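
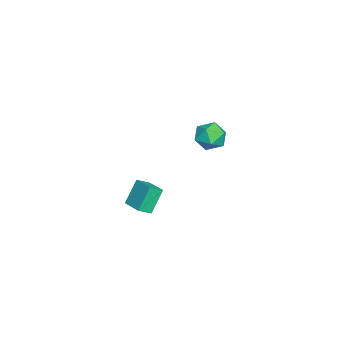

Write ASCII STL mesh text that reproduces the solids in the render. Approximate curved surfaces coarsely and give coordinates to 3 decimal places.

solid 
facet normal -0.748 -0.641 -0.171
outer loop
vertex 3.167 -4.615 1.385
vertex 2.463 -4.143 2.695
vertex 2.763 -4.03 0.957
endloop
endfacet
facet normal 0.452 -0.302 -0.839
outer loop
vertex 3.757 -3.177 1.185
vertex 3.167 -4.615 1.385
vertex 2.763 -4.03 0.957
endloop
endfacet
facet normal -0.748 -0.641 -0.171
outer loop
vertex 2.763 -4.03 0.957
vertex 2.463 -4.143 2.695
vertex 2.059 -3.558 2.267
endloop
endfacet
facet normal -0.487 0.705 -0.516
outer loop
vertex 2.059 -3.558 2.267
vertex 3.757 -3.177 1.185
vertex 2.763 -4.03 0.957
endloop
endfacet
facet normal 0.487 -0.705 0.516
outer loop
vertex 3.167 -4.615 1.385
vertex 3.457 -3.29 2.923
vertex 2.463 -4.143 2.695
endloop
endfacet
facet normal 0.452 -0.302 -0.839
outer loop
vertex 4.161 -3.762 1.613
vertex 3.167 -4.615 1.385
vertex 3.757 -3.177 1.185
endloop
endfacet
facet normal 0.487 -0.705 0.516
outer loop
vertex 4.161 -3.762 1.613
vertex 3.457 -3.29 2.923
vertex 3.167 -4.615 1.385
endloop
endfacet
facet normal -0.452 0.302 0.839
outer loop
vertex 2.463 -4.143 2.695
vertex 3.457 -3.29 2.923
vertex 2.059 -3.558 2.267
endloop
endfacet
facet normal -0.487 0.705 -0.516
outer loop
vertex 3.053 -2.705 2.495
vertex 3.757 -3.177 1.185
vertex 2.059 -3.558 2.267
endloop
endfacet
facet normal -0.452 0.302 0.839
outer loop
vertex 2.059 -3.558 2.267
vertex 3.457 -3.29 2.923
vertex 3.053 -2.705 2.495
endloop
endfacet
facet normal 0.748 0.641 0.171
outer loop
vertex 3.053 -2.705 2.495
vertex 4.161 -3.762 1.613
vertex 3.757 -3.177 1.185
endloop
endfacet
facet normal 0.748 0.641 0.171
outer loop
vertex 3.457 -3.29 2.923
vertex 4.161 -3.762 1.613
vertex 3.053 -2.705 2.495
endloop
endfacet
facet normal -0.869 0.329 0.370
outer loop
vertex -4.482 -1.436 2.407
vertex -4.004 -1.07 3.205
vertex -4.133 -0.5 2.395
endloop
endfacet
facet normal -0.881 0.324 -0.344
outer loop
vertex -4.482 -1.436 2.407
vertex -4.133 -0.5 2.395
vertex -4.032 -1.081 1.589
endloop
endfacet
facet normal -0.752 -0.343 -0.563
outer loop
vertex -4.482 -1.436 2.407
vertex -4.032 -1.081 1.589
vertex -3.841 -2.01 1.9
endloop
endfacet
facet normal -0.660 -0.751 0.016
outer loop
vertex -4.482 -1.436 2.407
vertex -3.841 -2.01 1.9
vertex -3.824 -2.004 2.899
endloop
endfacet
facet normal -0.732 -0.335 0.593
outer loop
vertex -4.482 -1.436 2.407
vertex -3.824 -2.004 2.899
vertex -4.004 -1.07 3.205
endloop
endfacet
facet normal -0.349 0.739 -0.576
outer loop
vertex -4.032 -1.081 1.589
vertex -4.133 -0.5 2.395
vertex -3.276 -0.496 1.881
endloop
endfacet
facet normal -0.329 0.747 0.578
outer loop
vertex -4.133 -0.5 2.395
vertex -4.004 -1.07 3.205
vertex -3.259 -0.49 2.88
endloop
endfacet
facet normal -0.108 -0.328 0.938
outer loop
vertex -4.004 -1.07 3.205
vertex -3.824 -2.004 2.899
vertex -3.068 -1.419 3.191
endloop
endfacet
facet normal 0.008 -1.000 0.006
outer loop
vertex -3.824 -2.004 2.899
vertex -3.841 -2.01 1.9
vertex -2.967 -2.0 2.385
endloop
endfacet
facet normal -0.141 -0.340 -0.930
outer loop
vertex -3.841 -2.01 1.9
vertex -4.032 -1.081 1.589
vertex -3.096 -1.43 1.575
endloop
endfacet
facet normal 0.660 0.751 -0.016
outer loop
vertex -2.618 -1.064 2.373
vertex -3.276 -0.496 1.881
vertex -3.259 -0.49 2.88
endloop
endfacet
facet normal 0.752 0.343 0.563
outer loop
vertex -2.618 -1.064 2.373
vertex -3.259 -0.49 2.88
vertex -3.068 -1.419 3.191
endloop
endfacet
facet normal 0.881 -0.324 0.344
outer loop
vertex -2.618 -1.064 2.373
vertex -3.068 -1.419 3.191
vertex -2.967 -2.0 2.385
endloop
endfacet
facet normal 0.869 -0.329 -0.370
outer loop
vertex -2.618 -1.064 2.373
vertex -2.967 -2.0 2.385
vertex -3.096 -1.43 1.575
endloop
endfacet
facet normal 0.732 0.335 -0.593
outer loop
vertex -2.618 -1.064 2.373
vertex -3.096 -1.43 1.575
vertex -3.276 -0.496 1.881
endloop
endfacet
facet normal -0.008 1.000 -0.006
outer loop
vertex -3.259 -0.49 2.88
vertex -3.276 -0.496 1.881
vertex -4.133 -0.5 2.395
endloop
endfacet
facet normal 0.141 0.340 0.930
outer loop
vertex -3.068 -1.419 3.191
vertex -3.259 -0.49 2.88
vertex -4.004 -1.07 3.205
endloop
endfacet
facet normal 0.349 -0.739 0.576
outer loop
vertex -2.967 -2.0 2.385
vertex -3.068 -1.419 3.191
vertex -3.824 -2.004 2.899
endloop
endfacet
facet normal 0.329 -0.747 -0.578
outer loop
vertex -3.096 -1.43 1.575
vertex -2.967 -2.0 2.385
vertex -3.841 -2.01 1.9
endloop
endfacet
facet normal 0.108 0.328 -0.938
outer loop
vertex -3.276 -0.496 1.881
vertex -3.096 -1.43 1.575
vertex -4.032 -1.081 1.589
endloop
endfacet

endsolid


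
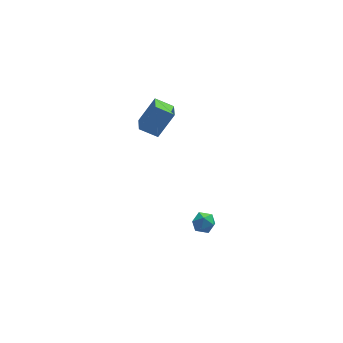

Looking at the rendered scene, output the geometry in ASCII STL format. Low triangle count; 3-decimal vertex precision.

solid 
facet normal -0.544 -0.166 -0.822
outer loop
vertex -3.519 2.729 2.741
vertex -4.417 3.048 3.271
vertex -3.348 3.736 2.424
endloop
endfacet
facet normal 0.823 -0.293 -0.486
outer loop
vertex -2.443 4.012 3.789
vertex -3.519 2.729 2.741
vertex -3.348 3.736 2.424
endloop
endfacet
facet normal -0.545 -0.166 -0.822
outer loop
vertex -3.348 3.736 2.424
vertex -4.417 3.048 3.271
vertex -4.245 4.056 2.954
endloop
endfacet
facet normal 0.160 0.941 -0.297
outer loop
vertex -4.245 4.056 2.954
vertex -2.443 4.012 3.789
vertex -3.348 3.736 2.424
endloop
endfacet
facet normal -0.160 -0.942 0.296
outer loop
vertex -3.519 2.729 2.741
vertex -3.512 3.324 4.636
vertex -4.417 3.048 3.271
endloop
endfacet
facet normal 0.823 -0.293 -0.486
outer loop
vertex -2.615 3.004 4.106
vertex -3.519 2.729 2.741
vertex -2.443 4.012 3.789
endloop
endfacet
facet normal -0.161 -0.941 0.296
outer loop
vertex -2.615 3.004 4.106
vertex -3.512 3.324 4.636
vertex -3.519 2.729 2.741
endloop
endfacet
facet normal -0.823 0.293 0.486
outer loop
vertex -4.417 3.048 3.271
vertex -3.512 3.324 4.636
vertex -4.245 4.056 2.954
endloop
endfacet
facet normal 0.160 0.942 -0.296
outer loop
vertex -3.341 4.331 4.319
vertex -2.443 4.012 3.789
vertex -4.245 4.056 2.954
endloop
endfacet
facet normal -0.823 0.293 0.486
outer loop
vertex -4.245 4.056 2.954
vertex -3.512 3.324 4.636
vertex -3.341 4.331 4.319
endloop
endfacet
facet normal 0.544 0.166 0.822
outer loop
vertex -3.341 4.331 4.319
vertex -2.615 3.004 4.106
vertex -2.443 4.012 3.789
endloop
endfacet
facet normal 0.545 0.166 0.822
outer loop
vertex -3.512 3.324 4.636
vertex -2.615 3.004 4.106
vertex -3.341 4.331 4.319
endloop
endfacet
facet normal -0.511 0.172 0.842
outer loop
vertex -1.706 1.375 -2.73
vertex -2.158 0.894 -2.906
vertex -1.607 0.727 -2.538
endloop
endfacet
facet normal 0.185 0.305 0.934
outer loop
vertex -1.706 1.375 -2.73
vertex -1.607 0.727 -2.538
vertex -1.081 1.1 -2.764
endloop
endfacet
facet normal 0.378 0.803 0.461
outer loop
vertex -1.706 1.375 -2.73
vertex -1.081 1.1 -2.764
vertex -1.307 1.498 -3.271
endloop
endfacet
facet normal -0.197 0.977 0.077
outer loop
vertex -1.706 1.375 -2.73
vertex -1.307 1.498 -3.271
vertex -1.972 1.371 -3.359
endloop
endfacet
facet normal -0.747 0.587 0.312
outer loop
vertex -1.706 1.375 -2.73
vertex -1.972 1.371 -3.359
vertex -2.158 0.894 -2.906
endloop
endfacet
facet normal 0.546 -0.294 0.785
outer loop
vertex -1.081 1.1 -2.764
vertex -1.607 0.727 -2.538
vertex -1.148 0.449 -2.961
endloop
endfacet
facet normal -0.579 -0.509 0.637
outer loop
vertex -1.607 0.727 -2.538
vertex -2.158 0.894 -2.906
vertex -1.813 0.322 -3.049
endloop
endfacet
facet normal -0.961 0.166 -0.220
outer loop
vertex -2.158 0.894 -2.906
vertex -1.972 1.371 -3.359
vertex -2.039 0.72 -3.556
endloop
endfacet
facet normal -0.072 0.796 -0.601
outer loop
vertex -1.972 1.371 -3.359
vertex -1.307 1.498 -3.271
vertex -1.513 1.093 -3.782
endloop
endfacet
facet normal 0.858 0.513 0.020
outer loop
vertex -1.307 1.498 -3.271
vertex -1.081 1.1 -2.764
vertex -0.962 0.926 -3.414
endloop
endfacet
facet normal 0.197 -0.977 -0.077
outer loop
vertex -1.414 0.445 -3.59
vertex -1.148 0.449 -2.961
vertex -1.813 0.322 -3.049
endloop
endfacet
facet normal -0.378 -0.803 -0.461
outer loop
vertex -1.414 0.445 -3.59
vertex -1.813 0.322 -3.049
vertex -2.039 0.72 -3.556
endloop
endfacet
facet normal -0.185 -0.305 -0.934
outer loop
vertex -1.414 0.445 -3.59
vertex -2.039 0.72 -3.556
vertex -1.513 1.093 -3.782
endloop
endfacet
facet normal 0.511 -0.172 -0.842
outer loop
vertex -1.414 0.445 -3.59
vertex -1.513 1.093 -3.782
vertex -0.962 0.926 -3.414
endloop
endfacet
facet normal 0.747 -0.587 -0.312
outer loop
vertex -1.414 0.445 -3.59
vertex -0.962 0.926 -3.414
vertex -1.148 0.449 -2.961
endloop
endfacet
facet normal 0.072 -0.796 0.601
outer loop
vertex -1.813 0.322 -3.049
vertex -1.148 0.449 -2.961
vertex -1.607 0.727 -2.538
endloop
endfacet
facet normal -0.858 -0.513 -0.020
outer loop
vertex -2.039 0.72 -3.556
vertex -1.813 0.322 -3.049
vertex -2.158 0.894 -2.906
endloop
endfacet
facet normal -0.546 0.294 -0.785
outer loop
vertex -1.513 1.093 -3.782
vertex -2.039 0.72 -3.556
vertex -1.972 1.371 -3.359
endloop
endfacet
facet normal 0.579 0.509 -0.637
outer loop
vertex -0.962 0.926 -3.414
vertex -1.513 1.093 -3.782
vertex -1.307 1.498 -3.271
endloop
endfacet
facet normal 0.961 -0.166 0.220
outer loop
vertex -1.148 0.449 -2.961
vertex -0.962 0.926 -3.414
vertex -1.081 1.1 -2.764
endloop
endfacet

endsolid


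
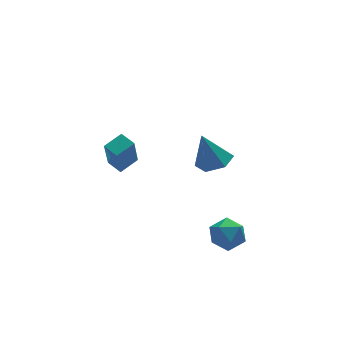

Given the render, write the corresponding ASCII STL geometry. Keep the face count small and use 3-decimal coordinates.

solid 
facet normal -0.888 -0.335 -0.315
outer loop
vertex -3.512 -3.046 4.535
vertex -3.886 -2.255 4.748
vertex -3.118 -2.364 2.697
endloop
endfacet
facet normal 0.415 -0.878 -0.237
outer loop
vertex -2.114 -1.985 3.052
vertex -3.512 -3.046 4.535
vertex -3.118 -2.364 2.697
endloop
endfacet
facet normal -0.888 -0.335 -0.315
outer loop
vertex -3.118 -2.364 2.697
vertex -3.886 -2.255 4.748
vertex -3.492 -1.573 2.91
endloop
endfacet
facet normal 0.197 0.341 -0.919
outer loop
vertex -3.492 -1.573 2.91
vertex -2.114 -1.985 3.052
vertex -3.118 -2.364 2.697
endloop
endfacet
facet normal -0.197 -0.341 0.919
outer loop
vertex -3.512 -3.046 4.535
vertex -2.882 -1.876 5.103
vertex -3.886 -2.255 4.748
endloop
endfacet
facet normal 0.415 -0.878 -0.237
outer loop
vertex -2.508 -2.667 4.89
vertex -3.512 -3.046 4.535
vertex -2.114 -1.985 3.052
endloop
endfacet
facet normal -0.197 -0.341 0.919
outer loop
vertex -2.508 -2.667 4.89
vertex -2.882 -1.876 5.103
vertex -3.512 -3.046 4.535
endloop
endfacet
facet normal -0.415 0.878 0.237
outer loop
vertex -3.886 -2.255 4.748
vertex -2.882 -1.876 5.103
vertex -3.492 -1.573 2.91
endloop
endfacet
facet normal 0.197 0.341 -0.919
outer loop
vertex -2.488 -1.194 3.265
vertex -2.114 -1.985 3.052
vertex -3.492 -1.573 2.91
endloop
endfacet
facet normal -0.415 0.878 0.237
outer loop
vertex -3.492 -1.573 2.91
vertex -2.882 -1.876 5.103
vertex -2.488 -1.194 3.265
endloop
endfacet
facet normal 0.888 0.335 0.315
outer loop
vertex -2.488 -1.194 3.265
vertex -2.508 -2.667 4.89
vertex -2.114 -1.985 3.052
endloop
endfacet
facet normal 0.888 0.335 0.315
outer loop
vertex -2.882 -1.876 5.103
vertex -2.508 -2.667 4.89
vertex -2.488 -1.194 3.265
endloop
endfacet
facet normal -0.437 0.460 0.772
outer loop
vertex 1.191 -3.167 -2.133
vertex 1.37 -4.0 -1.535
vertex 2.076 -3.237 -1.59
endloop
endfacet
facet normal -0.131 0.933 0.334
outer loop
vertex 1.191 -3.167 -2.133
vertex 2.076 -3.237 -1.59
vertex 2.093 -2.884 -2.569
endloop
endfacet
facet normal -0.419 0.852 -0.314
outer loop
vertex 1.191 -3.167 -2.133
vertex 2.093 -2.884 -2.569
vertex 1.397 -3.429 -3.119
endloop
endfacet
facet normal -0.903 0.329 -0.276
outer loop
vertex 1.191 -3.167 -2.133
vertex 1.397 -3.429 -3.119
vertex 0.951 -4.118 -2.48
endloop
endfacet
facet normal -0.915 0.087 0.395
outer loop
vertex 1.191 -3.167 -2.133
vertex 0.951 -4.118 -2.48
vertex 1.37 -4.0 -1.535
endloop
endfacet
facet normal 0.563 0.774 0.289
outer loop
vertex 2.093 -2.884 -2.569
vertex 2.076 -3.237 -1.59
vertex 2.829 -3.542 -2.24
endloop
endfacet
facet normal 0.067 0.010 0.998
outer loop
vertex 2.076 -3.237 -1.59
vertex 1.37 -4.0 -1.535
vertex 2.383 -4.231 -1.601
endloop
endfacet
facet normal -0.705 -0.595 0.387
outer loop
vertex 1.37 -4.0 -1.535
vertex 0.951 -4.118 -2.48
vertex 1.687 -4.776 -2.151
endloop
endfacet
facet normal -0.686 -0.204 -0.699
outer loop
vertex 0.951 -4.118 -2.48
vertex 1.397 -3.429 -3.119
vertex 1.704 -4.423 -3.13
endloop
endfacet
facet normal 0.097 0.643 -0.760
outer loop
vertex 1.397 -3.429 -3.119
vertex 2.093 -2.884 -2.569
vertex 2.41 -3.66 -3.185
endloop
endfacet
facet normal 0.903 -0.329 0.276
outer loop
vertex 2.589 -4.493 -2.587
vertex 2.829 -3.542 -2.24
vertex 2.383 -4.231 -1.601
endloop
endfacet
facet normal 0.419 -0.852 0.314
outer loop
vertex 2.589 -4.493 -2.587
vertex 2.383 -4.231 -1.601
vertex 1.687 -4.776 -2.151
endloop
endfacet
facet normal 0.131 -0.933 -0.334
outer loop
vertex 2.589 -4.493 -2.587
vertex 1.687 -4.776 -2.151
vertex 1.704 -4.423 -3.13
endloop
endfacet
facet normal 0.437 -0.460 -0.772
outer loop
vertex 2.589 -4.493 -2.587
vertex 1.704 -4.423 -3.13
vertex 2.41 -3.66 -3.185
endloop
endfacet
facet normal 0.915 -0.087 -0.395
outer loop
vertex 2.589 -4.493 -2.587
vertex 2.41 -3.66 -3.185
vertex 2.829 -3.542 -2.24
endloop
endfacet
facet normal 0.686 0.204 0.699
outer loop
vertex 2.383 -4.231 -1.601
vertex 2.829 -3.542 -2.24
vertex 2.076 -3.237 -1.59
endloop
endfacet
facet normal -0.097 -0.643 0.760
outer loop
vertex 1.687 -4.776 -2.151
vertex 2.383 -4.231 -1.601
vertex 1.37 -4.0 -1.535
endloop
endfacet
facet normal -0.563 -0.774 -0.289
outer loop
vertex 1.704 -4.423 -3.13
vertex 1.687 -4.776 -2.151
vertex 0.951 -4.118 -2.48
endloop
endfacet
facet normal -0.067 -0.010 -0.998
outer loop
vertex 2.41 -3.66 -3.185
vertex 1.704 -4.423 -3.13
vertex 1.397 -3.429 -3.119
endloop
endfacet
facet normal 0.705 0.595 -0.387
outer loop
vertex 2.829 -3.542 -2.24
vertex 2.41 -3.66 -3.185
vertex 2.093 -2.884 -2.569
endloop
endfacet
facet normal 0.295 -0.148 -0.944
outer loop
vertex 4.472 1.855 -1.29
vertex 3.497 2.156 -1.642
vertex 4.276 2.893 -1.514
endloop
endfacet
facet normal 0.735 0.273 0.621
outer loop
vertex 4.472 1.855 -1.29
vertex 4.276 2.893 -1.514
vertex 2.883 2.464 0.322
endloop
endfacet
facet normal 0.295 -0.148 -0.944
outer loop
vertex 4.276 2.893 -1.514
vertex 3.497 2.156 -1.642
vertex 3.3 3.194 -1.866
endloop
endfacet
facet normal 0.163 0.926 0.340
outer loop
vertex 4.276 2.893 -1.514
vertex 3.3 3.194 -1.866
vertex 2.883 2.464 0.322
endloop
endfacet
facet normal 0.295 -0.148 -0.944
outer loop
vertex 3.3 3.194 -1.866
vertex 3.497 2.156 -1.642
vertex 2.521 2.456 -1.994
endloop
endfacet
facet normal -0.693 0.713 0.106
outer loop
vertex 3.3 3.194 -1.866
vertex 2.521 2.456 -1.994
vertex 2.883 2.464 0.322
endloop
endfacet
facet normal 0.295 -0.149 -0.944
outer loop
vertex 2.521 2.456 -1.994
vertex 3.497 2.156 -1.642
vertex 2.718 1.419 -1.769
endloop
endfacet
facet normal -0.976 -0.152 0.153
outer loop
vertex 2.521 2.456 -1.994
vertex 2.718 1.419 -1.769
vertex 2.883 2.464 0.322
endloop
endfacet
facet normal 0.295 -0.149 -0.944
outer loop
vertex 2.718 1.419 -1.769
vertex 3.497 2.156 -1.642
vertex 3.693 1.118 -1.417
endloop
endfacet
facet normal -0.405 -0.805 0.434
outer loop
vertex 2.718 1.419 -1.769
vertex 3.693 1.118 -1.417
vertex 2.883 2.464 0.322
endloop
endfacet
facet normal 0.295 -0.149 -0.944
outer loop
vertex 3.693 1.118 -1.417
vertex 3.497 2.156 -1.642
vertex 4.472 1.855 -1.29
endloop
endfacet
facet normal 0.451 -0.592 0.668
outer loop
vertex 3.693 1.118 -1.417
vertex 4.472 1.855 -1.29
vertex 2.883 2.464 0.322
endloop
endfacet

endsolid


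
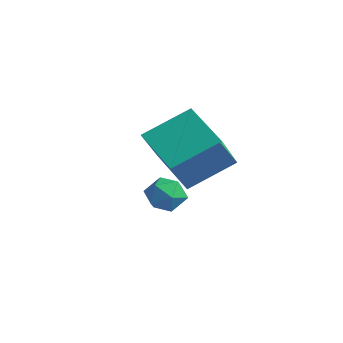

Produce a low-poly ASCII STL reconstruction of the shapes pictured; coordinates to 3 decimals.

solid 
facet normal -0.085 -0.033 0.996
outer loop
vertex -3.396 -2.413 1.322
vertex -4.241 -2.561 1.245
vertex -3.689 -3.222 1.27
endloop
endfacet
facet normal 0.561 -0.254 0.788
outer loop
vertex -3.396 -2.413 1.322
vertex -3.689 -3.222 1.27
vertex -2.979 -2.992 0.838
endloop
endfacet
facet normal 0.866 0.274 0.418
outer loop
vertex -3.396 -2.413 1.322
vertex -2.979 -2.992 0.838
vertex -3.093 -2.189 0.547
endloop
endfacet
facet normal 0.409 0.821 0.397
outer loop
vertex -3.396 -2.413 1.322
vertex -3.093 -2.189 0.547
vertex -3.873 -1.922 0.798
endloop
endfacet
facet normal -0.179 0.631 0.755
outer loop
vertex -3.396 -2.413 1.322
vertex -3.873 -1.922 0.798
vertex -4.241 -2.561 1.245
endloop
endfacet
facet normal 0.474 -0.809 0.348
outer loop
vertex -2.979 -2.992 0.838
vertex -3.689 -3.222 1.27
vertex -3.567 -3.498 0.462
endloop
endfacet
facet normal -0.573 -0.452 0.684
outer loop
vertex -3.689 -3.222 1.27
vertex -4.241 -2.561 1.245
vertex -4.347 -3.231 0.713
endloop
endfacet
facet normal -0.725 0.623 0.294
outer loop
vertex -4.241 -2.561 1.245
vertex -3.873 -1.922 0.798
vertex -4.461 -2.428 0.422
endloop
endfacet
facet normal 0.228 0.931 -0.284
outer loop
vertex -3.873 -1.922 0.798
vertex -3.093 -2.189 0.547
vertex -3.751 -2.198 -0.01
endloop
endfacet
facet normal 0.967 0.046 -0.251
outer loop
vertex -3.093 -2.189 0.547
vertex -2.979 -2.992 0.838
vertex -3.199 -2.859 0.015
endloop
endfacet
facet normal -0.409 -0.821 -0.397
outer loop
vertex -4.044 -3.007 -0.062
vertex -3.567 -3.498 0.462
vertex -4.347 -3.231 0.713
endloop
endfacet
facet normal -0.866 -0.274 -0.418
outer loop
vertex -4.044 -3.007 -0.062
vertex -4.347 -3.231 0.713
vertex -4.461 -2.428 0.422
endloop
endfacet
facet normal -0.561 0.254 -0.788
outer loop
vertex -4.044 -3.007 -0.062
vertex -4.461 -2.428 0.422
vertex -3.751 -2.198 -0.01
endloop
endfacet
facet normal 0.085 0.033 -0.996
outer loop
vertex -4.044 -3.007 -0.062
vertex -3.751 -2.198 -0.01
vertex -3.199 -2.859 0.015
endloop
endfacet
facet normal 0.179 -0.631 -0.755
outer loop
vertex -4.044 -3.007 -0.062
vertex -3.199 -2.859 0.015
vertex -3.567 -3.498 0.462
endloop
endfacet
facet normal -0.228 -0.931 0.284
outer loop
vertex -4.347 -3.231 0.713
vertex -3.567 -3.498 0.462
vertex -3.689 -3.222 1.27
endloop
endfacet
facet normal -0.967 -0.046 0.251
outer loop
vertex -4.461 -2.428 0.422
vertex -4.347 -3.231 0.713
vertex -4.241 -2.561 1.245
endloop
endfacet
facet normal -0.474 0.809 -0.348
outer loop
vertex -3.751 -2.198 -0.01
vertex -4.461 -2.428 0.422
vertex -3.873 -1.922 0.798
endloop
endfacet
facet normal 0.573 0.452 -0.684
outer loop
vertex -3.199 -2.859 0.015
vertex -3.751 -2.198 -0.01
vertex -3.093 -2.189 0.547
endloop
endfacet
facet normal 0.725 -0.623 -0.294
outer loop
vertex -3.567 -3.498 0.462
vertex -3.199 -2.859 0.015
vertex -2.979 -2.992 0.838
endloop
endfacet
facet normal -0.903 0.076 0.422
outer loop
vertex -1.742 -3.137 5.737
vertex -2.387 -1.922 4.137
vertex -2.364 -4.822 4.709
endloop
endfacet
facet normal 0.306 -0.576 0.758
outer loop
vertex -0.513 -4.978 3.843
vertex -1.742 -3.137 5.737
vertex -2.364 -4.822 4.709
endloop
endfacet
facet normal -0.903 0.076 0.422
outer loop
vertex -2.364 -4.822 4.709
vertex -2.387 -1.922 4.137
vertex -3.01 -3.608 3.109
endloop
endfacet
facet normal -0.301 -0.814 -0.496
outer loop
vertex -3.01 -3.608 3.109
vertex -0.513 -4.978 3.843
vertex -2.364 -4.822 4.709
endloop
endfacet
facet normal 0.301 0.814 0.497
outer loop
vertex -1.742 -3.137 5.737
vertex -0.536 -2.078 3.271
vertex -2.387 -1.922 4.137
endloop
endfacet
facet normal 0.306 -0.576 0.758
outer loop
vertex 0.11 -3.292 4.871
vertex -1.742 -3.137 5.737
vertex -0.513 -4.978 3.843
endloop
endfacet
facet normal 0.300 0.814 0.497
outer loop
vertex 0.11 -3.292 4.871
vertex -0.536 -2.078 3.271
vertex -1.742 -3.137 5.737
endloop
endfacet
facet normal -0.306 0.576 -0.758
outer loop
vertex -2.387 -1.922 4.137
vertex -0.536 -2.078 3.271
vertex -3.01 -3.608 3.109
endloop
endfacet
facet normal -0.301 -0.814 -0.497
outer loop
vertex -1.158 -3.763 2.243
vertex -0.513 -4.978 3.843
vertex -3.01 -3.608 3.109
endloop
endfacet
facet normal -0.306 0.576 -0.758
outer loop
vertex -3.01 -3.608 3.109
vertex -0.536 -2.078 3.271
vertex -1.158 -3.763 2.243
endloop
endfacet
facet normal 0.903 -0.076 -0.422
outer loop
vertex -1.158 -3.763 2.243
vertex 0.11 -3.292 4.871
vertex -0.513 -4.978 3.843
endloop
endfacet
facet normal 0.903 -0.076 -0.422
outer loop
vertex -0.536 -2.078 3.271
vertex 0.11 -3.292 4.871
vertex -1.158 -3.763 2.243
endloop
endfacet

endsolid


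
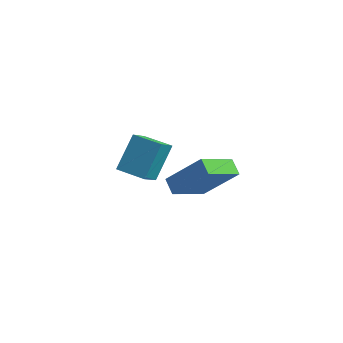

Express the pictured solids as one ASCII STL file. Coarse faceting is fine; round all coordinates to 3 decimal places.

solid 
facet normal -0.991 -0.083 0.103
outer loop
vertex -2.792 1.283 0.611
vertex -2.727 2.467 2.184
vertex -2.971 2.396 -0.219
endloop
endfacet
facet normal -0.033 -0.601 -0.799
outer loop
vertex -1.573 2.513 -0.364
vertex -2.792 1.283 0.611
vertex -2.971 2.396 -0.219
endloop
endfacet
facet normal -0.991 -0.083 0.103
outer loop
vertex -2.971 2.396 -0.219
vertex -2.727 2.467 2.184
vertex -2.906 3.58 1.354
endloop
endfacet
facet normal -0.128 0.795 -0.593
outer loop
vertex -2.906 3.58 1.354
vertex -1.573 2.513 -0.364
vertex -2.971 2.396 -0.219
endloop
endfacet
facet normal 0.128 -0.795 0.593
outer loop
vertex -2.792 1.283 0.611
vertex -1.329 2.584 2.039
vertex -2.727 2.467 2.184
endloop
endfacet
facet normal -0.033 -0.601 -0.799
outer loop
vertex -1.394 1.4 0.466
vertex -2.792 1.283 0.611
vertex -1.573 2.513 -0.364
endloop
endfacet
facet normal 0.128 -0.795 0.593
outer loop
vertex -1.394 1.4 0.466
vertex -1.329 2.584 2.039
vertex -2.792 1.283 0.611
endloop
endfacet
facet normal 0.033 0.601 0.799
outer loop
vertex -2.727 2.467 2.184
vertex -1.329 2.584 2.039
vertex -2.906 3.58 1.354
endloop
endfacet
facet normal -0.128 0.795 -0.593
outer loop
vertex -1.508 3.697 1.209
vertex -1.573 2.513 -0.364
vertex -2.906 3.58 1.354
endloop
endfacet
facet normal 0.033 0.601 0.799
outer loop
vertex -2.906 3.58 1.354
vertex -1.329 2.584 2.039
vertex -1.508 3.697 1.209
endloop
endfacet
facet normal 0.991 0.083 -0.103
outer loop
vertex -1.508 3.697 1.209
vertex -1.394 1.4 0.466
vertex -1.573 2.513 -0.364
endloop
endfacet
facet normal 0.991 0.083 -0.103
outer loop
vertex -1.329 2.584 2.039
vertex -1.394 1.4 0.466
vertex -1.508 3.697 1.209
endloop
endfacet
facet normal -0.662 -0.204 -0.721
outer loop
vertex 2.185 -1.748 3.017
vertex 1.598 -1.374 3.45
vertex 2.606 -0.103 2.166
endloop
endfacet
facet normal 0.716 -0.456 -0.528
outer loop
vertex 4.022 0.334 3.71
vertex 2.185 -1.748 3.017
vertex 2.606 -0.103 2.166
endloop
endfacet
facet normal -0.662 -0.204 -0.721
outer loop
vertex 2.606 -0.103 2.166
vertex 1.598 -1.374 3.45
vertex 2.019 0.272 2.599
endloop
endfacet
facet normal 0.222 0.866 -0.449
outer loop
vertex 2.019 0.272 2.599
vertex 4.022 0.334 3.71
vertex 2.606 -0.103 2.166
endloop
endfacet
facet normal -0.221 -0.866 0.448
outer loop
vertex 2.185 -1.748 3.017
vertex 3.014 -0.937 4.994
vertex 1.598 -1.374 3.45
endloop
endfacet
facet normal 0.716 -0.456 -0.528
outer loop
vertex 3.601 -1.312 4.561
vertex 2.185 -1.748 3.017
vertex 4.022 0.334 3.71
endloop
endfacet
facet normal -0.222 -0.866 0.448
outer loop
vertex 3.601 -1.312 4.561
vertex 3.014 -0.937 4.994
vertex 2.185 -1.748 3.017
endloop
endfacet
facet normal -0.716 0.456 0.528
outer loop
vertex 1.598 -1.374 3.45
vertex 3.014 -0.937 4.994
vertex 2.019 0.272 2.599
endloop
endfacet
facet normal 0.222 0.866 -0.448
outer loop
vertex 3.435 0.708 4.143
vertex 4.022 0.334 3.71
vertex 2.019 0.272 2.599
endloop
endfacet
facet normal -0.716 0.456 0.528
outer loop
vertex 2.019 0.272 2.599
vertex 3.014 -0.937 4.994
vertex 3.435 0.708 4.143
endloop
endfacet
facet normal 0.662 0.204 0.721
outer loop
vertex 3.435 0.708 4.143
vertex 3.601 -1.312 4.561
vertex 4.022 0.334 3.71
endloop
endfacet
facet normal 0.662 0.204 0.721
outer loop
vertex 3.014 -0.937 4.994
vertex 3.601 -1.312 4.561
vertex 3.435 0.708 4.143
endloop
endfacet

endsolid


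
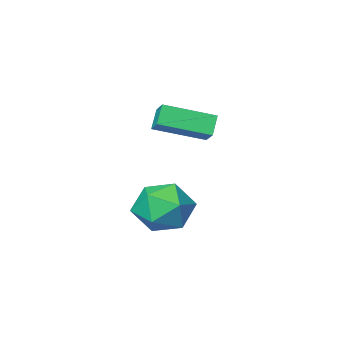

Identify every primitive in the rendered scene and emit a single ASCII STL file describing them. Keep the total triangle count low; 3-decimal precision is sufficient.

solid 
facet normal -0.547 0.582 0.602
outer loop
vertex -2.687 3.737 -0.645
vertex -3.62 3.2 -0.974
vertex -3.039 2.826 -0.085
endloop
endfacet
facet normal 0.110 0.489 0.865
outer loop
vertex -2.687 3.737 -0.645
vertex -3.039 2.826 -0.085
vertex -1.944 2.965 -0.303
endloop
endfacet
facet normal 0.577 0.723 0.379
outer loop
vertex -2.687 3.737 -0.645
vertex -1.944 2.965 -0.303
vertex -1.848 3.424 -1.325
endloop
endfacet
facet normal 0.208 0.960 -0.185
outer loop
vertex -2.687 3.737 -0.645
vertex -1.848 3.424 -1.325
vertex -2.884 3.569 -1.74
endloop
endfacet
facet normal -0.486 0.873 -0.046
outer loop
vertex -2.687 3.737 -0.645
vertex -2.884 3.569 -1.74
vertex -3.62 3.2 -0.974
endloop
endfacet
facet normal 0.217 -0.211 0.953
outer loop
vertex -1.944 2.965 -0.303
vertex -3.039 2.826 -0.085
vertex -2.416 1.951 -0.42
endloop
endfacet
facet normal -0.847 -0.063 0.527
outer loop
vertex -3.039 2.826 -0.085
vertex -3.62 3.2 -0.974
vertex -3.452 2.096 -0.835
endloop
endfacet
facet normal -0.748 0.409 -0.522
outer loop
vertex -3.62 3.2 -0.974
vertex -2.884 3.569 -1.74
vertex -3.356 2.555 -1.857
endloop
endfacet
facet normal 0.375 0.552 -0.744
outer loop
vertex -2.884 3.569 -1.74
vertex -1.848 3.424 -1.325
vertex -2.261 2.694 -2.075
endloop
endfacet
facet normal 0.971 0.169 0.167
outer loop
vertex -1.848 3.424 -1.325
vertex -1.944 2.965 -0.303
vertex -1.68 2.32 -1.186
endloop
endfacet
facet normal -0.208 -0.960 0.185
outer loop
vertex -2.613 1.783 -1.515
vertex -2.416 1.951 -0.42
vertex -3.452 2.096 -0.835
endloop
endfacet
facet normal -0.577 -0.723 -0.379
outer loop
vertex -2.613 1.783 -1.515
vertex -3.452 2.096 -0.835
vertex -3.356 2.555 -1.857
endloop
endfacet
facet normal -0.110 -0.489 -0.865
outer loop
vertex -2.613 1.783 -1.515
vertex -3.356 2.555 -1.857
vertex -2.261 2.694 -2.075
endloop
endfacet
facet normal 0.547 -0.582 -0.602
outer loop
vertex -2.613 1.783 -1.515
vertex -2.261 2.694 -2.075
vertex -1.68 2.32 -1.186
endloop
endfacet
facet normal 0.486 -0.873 0.046
outer loop
vertex -2.613 1.783 -1.515
vertex -1.68 2.32 -1.186
vertex -2.416 1.951 -0.42
endloop
endfacet
facet normal -0.375 -0.552 0.744
outer loop
vertex -3.452 2.096 -0.835
vertex -2.416 1.951 -0.42
vertex -3.039 2.826 -0.085
endloop
endfacet
facet normal -0.971 -0.169 -0.167
outer loop
vertex -3.356 2.555 -1.857
vertex -3.452 2.096 -0.835
vertex -3.62 3.2 -0.974
endloop
endfacet
facet normal -0.217 0.211 -0.953
outer loop
vertex -2.261 2.694 -2.075
vertex -3.356 2.555 -1.857
vertex -2.884 3.569 -1.74
endloop
endfacet
facet normal 0.847 0.063 -0.527
outer loop
vertex -1.68 2.32 -1.186
vertex -2.261 2.694 -2.075
vertex -1.848 3.424 -1.325
endloop
endfacet
facet normal 0.748 -0.409 0.522
outer loop
vertex -2.416 1.951 -0.42
vertex -1.68 2.32 -1.186
vertex -1.944 2.965 -0.303
endloop
endfacet
facet normal -0.865 0.410 -0.290
outer loop
vertex -4.441 3.099 2.731
vertex -4.046 3.454 2.055
vertex -4.605 2.44 2.29
endloop
endfacet
facet normal -0.460 -0.412 0.787
outer loop
vertex -3.014 1.686 2.825
vertex -4.441 3.099 2.731
vertex -4.605 2.44 2.29
endloop
endfacet
facet normal -0.865 0.409 -0.291
outer loop
vertex -4.605 2.44 2.29
vertex -4.046 3.454 2.055
vertex -4.21 2.794 1.614
endloop
endfacet
facet normal -0.203 -0.814 -0.545
outer loop
vertex -4.21 2.794 1.614
vertex -3.014 1.686 2.825
vertex -4.605 2.44 2.29
endloop
endfacet
facet normal 0.202 0.813 0.545
outer loop
vertex -4.441 3.099 2.731
vertex -2.455 2.7 2.59
vertex -4.046 3.454 2.055
endloop
endfacet
facet normal -0.459 -0.412 0.787
outer loop
vertex -2.85 2.346 3.266
vertex -4.441 3.099 2.731
vertex -3.014 1.686 2.825
endloop
endfacet
facet normal 0.202 0.814 0.544
outer loop
vertex -2.85 2.346 3.266
vertex -2.455 2.7 2.59
vertex -4.441 3.099 2.731
endloop
endfacet
facet normal 0.460 0.412 -0.787
outer loop
vertex -4.046 3.454 2.055
vertex -2.455 2.7 2.59
vertex -4.21 2.794 1.614
endloop
endfacet
facet normal -0.202 -0.814 -0.545
outer loop
vertex -2.619 2.041 2.149
vertex -3.014 1.686 2.825
vertex -4.21 2.794 1.614
endloop
endfacet
facet normal 0.460 0.412 -0.787
outer loop
vertex -4.21 2.794 1.614
vertex -2.455 2.7 2.59
vertex -2.619 2.041 2.149
endloop
endfacet
facet normal 0.865 -0.409 0.291
outer loop
vertex -2.619 2.041 2.149
vertex -2.85 2.346 3.266
vertex -3.014 1.686 2.825
endloop
endfacet
facet normal 0.865 -0.410 0.291
outer loop
vertex -2.455 2.7 2.59
vertex -2.85 2.346 3.266
vertex -2.619 2.041 2.149
endloop
endfacet

endsolid


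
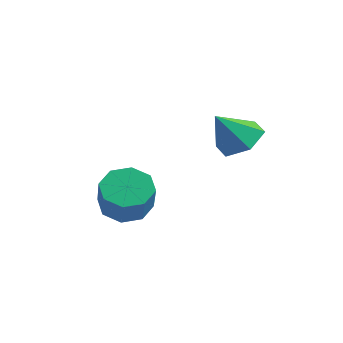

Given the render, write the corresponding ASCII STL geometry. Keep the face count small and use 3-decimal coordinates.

solid 
facet normal -0.572 0.386 -0.724
outer loop
vertex 1.03 -1.835 -3.437
vertex 0.254 -1.948 -2.884
vertex 0.896 -1.247 -3.017
endloop
endfacet
facet normal 0.800 0.459 -0.387
outer loop
vertex 1.03 -1.835 -3.437
vertex 0.896 -1.247 -3.017
vertex 1.922 -2.438 -2.309
endloop
endfacet
facet normal 0.800 0.459 -0.387
outer loop
vertex 1.922 -2.438 -2.309
vertex 0.896 -1.247 -3.017
vertex 1.788 -1.851 -1.889
endloop
endfacet
facet normal 0.572 -0.387 0.723
outer loop
vertex 1.922 -2.438 -2.309
vertex 1.788 -1.851 -1.889
vertex 1.146 -2.552 -1.756
endloop
endfacet
facet normal -0.572 0.387 -0.723
outer loop
vertex 0.896 -1.247 -3.017
vertex 0.254 -1.948 -2.884
vertex 0.386 -1.07 -2.519
endloop
endfacet
facet normal 0.437 0.890 0.131
outer loop
vertex 0.896 -1.247 -3.017
vertex 0.386 -1.07 -2.519
vertex 1.788 -1.851 -1.889
endloop
endfacet
facet normal 0.437 0.890 0.131
outer loop
vertex 1.788 -1.851 -1.889
vertex 0.386 -1.07 -2.519
vertex 1.278 -1.674 -1.391
endloop
endfacet
facet normal 0.572 -0.387 0.723
outer loop
vertex 1.788 -1.851 -1.889
vertex 1.278 -1.674 -1.391
vertex 1.146 -2.552 -1.756
endloop
endfacet
facet normal -0.572 0.387 -0.724
outer loop
vertex 0.386 -1.07 -2.519
vertex 0.254 -1.948 -2.884
vertex -0.202 -1.408 -2.235
endloop
endfacet
facet normal -0.183 0.799 0.573
outer loop
vertex 0.386 -1.07 -2.519
vertex -0.202 -1.408 -2.235
vertex 1.278 -1.674 -1.391
endloop
endfacet
facet normal -0.182 0.800 0.571
outer loop
vertex 1.278 -1.674 -1.391
vertex -0.202 -1.408 -2.235
vertex 0.69 -2.011 -1.106
endloop
endfacet
facet normal 0.572 -0.387 0.723
outer loop
vertex 1.278 -1.674 -1.391
vertex 0.69 -2.011 -1.106
vertex 1.146 -2.552 -1.756
endloop
endfacet
facet normal -0.572 0.386 -0.723
outer loop
vertex -0.202 -1.408 -2.235
vertex 0.254 -1.948 -2.884
vertex -0.522 -2.062 -2.331
endloop
endfacet
facet normal -0.695 0.241 0.678
outer loop
vertex -0.202 -1.408 -2.235
vertex -0.522 -2.062 -2.331
vertex 0.69 -2.011 -1.106
endloop
endfacet
facet normal -0.695 0.240 0.678
outer loop
vertex 0.69 -2.011 -1.106
vertex -0.522 -2.062 -2.331
vertex 0.37 -2.665 -1.203
endloop
endfacet
facet normal 0.572 -0.387 0.723
outer loop
vertex 0.69 -2.011 -1.106
vertex 0.37 -2.665 -1.203
vertex 1.146 -2.552 -1.756
endloop
endfacet
facet normal -0.572 0.387 -0.723
outer loop
vertex -0.522 -2.062 -2.331
vertex 0.254 -1.948 -2.884
vertex -0.388 -2.649 -2.751
endloop
endfacet
facet normal -0.800 -0.459 0.387
outer loop
vertex -0.522 -2.062 -2.331
vertex -0.388 -2.649 -2.751
vertex 0.37 -2.665 -1.203
endloop
endfacet
facet normal -0.800 -0.459 0.387
outer loop
vertex 0.37 -2.665 -1.203
vertex -0.388 -2.649 -2.751
vertex 0.504 -3.253 -1.623
endloop
endfacet
facet normal 0.572 -0.386 0.724
outer loop
vertex 0.37 -2.665 -1.203
vertex 0.504 -3.253 -1.623
vertex 1.146 -2.552 -1.756
endloop
endfacet
facet normal -0.572 0.387 -0.723
outer loop
vertex -0.388 -2.649 -2.751
vertex 0.254 -1.948 -2.884
vertex 0.122 -2.826 -3.249
endloop
endfacet
facet normal -0.437 -0.890 -0.131
outer loop
vertex -0.388 -2.649 -2.751
vertex 0.122 -2.826 -3.249
vertex 0.504 -3.253 -1.623
endloop
endfacet
facet normal -0.437 -0.890 -0.131
outer loop
vertex 0.504 -3.253 -1.623
vertex 0.122 -2.826 -3.249
vertex 1.014 -3.43 -2.121
endloop
endfacet
facet normal 0.572 -0.387 0.723
outer loop
vertex 0.504 -3.253 -1.623
vertex 1.014 -3.43 -2.121
vertex 1.146 -2.552 -1.756
endloop
endfacet
facet normal -0.572 0.387 -0.723
outer loop
vertex 0.122 -2.826 -3.249
vertex 0.254 -1.948 -2.884
vertex 0.71 -2.489 -3.534
endloop
endfacet
facet normal 0.181 -0.800 -0.572
outer loop
vertex 0.122 -2.826 -3.249
vertex 0.71 -2.489 -3.534
vertex 1.014 -3.43 -2.121
endloop
endfacet
facet normal 0.183 -0.800 -0.572
outer loop
vertex 1.014 -3.43 -2.121
vertex 0.71 -2.489 -3.534
vertex 1.602 -3.092 -2.405
endloop
endfacet
facet normal 0.572 -0.387 0.724
outer loop
vertex 1.014 -3.43 -2.121
vertex 1.602 -3.092 -2.405
vertex 1.146 -2.552 -1.756
endloop
endfacet
facet normal -0.572 0.387 -0.723
outer loop
vertex 0.71 -2.489 -3.534
vertex 0.254 -1.948 -2.884
vertex 1.03 -1.835 -3.437
endloop
endfacet
facet normal 0.695 -0.240 -0.677
outer loop
vertex 0.71 -2.489 -3.534
vertex 1.03 -1.835 -3.437
vertex 1.602 -3.092 -2.405
endloop
endfacet
facet normal 0.695 -0.240 -0.678
outer loop
vertex 1.602 -3.092 -2.405
vertex 1.03 -1.835 -3.437
vertex 1.922 -2.438 -2.309
endloop
endfacet
facet normal 0.572 -0.386 0.723
outer loop
vertex 1.602 -3.092 -2.405
vertex 1.922 -2.438 -2.309
vertex 1.146 -2.552 -1.756
endloop
endfacet
facet normal 0.103 0.630 -0.769
outer loop
vertex 3.008 1.858 0.32
vertex 2.232 1.438 -0.128
vertex 2.095 2.205 0.482
endloop
endfacet
facet normal 0.279 0.308 0.910
outer loop
vertex 3.008 1.858 0.32
vertex 2.095 2.205 0.482
vertex 2.068 0.442 1.088
endloop
endfacet
facet normal 0.103 0.630 -0.769
outer loop
vertex 2.095 2.205 0.482
vertex 2.232 1.438 -0.128
vertex 1.319 1.785 0.034
endloop
endfacet
facet normal -0.587 0.271 0.763
outer loop
vertex 2.095 2.205 0.482
vertex 1.319 1.785 0.034
vertex 2.068 0.442 1.088
endloop
endfacet
facet normal 0.103 0.630 -0.769
outer loop
vertex 1.319 1.785 0.034
vertex 2.232 1.438 -0.128
vertex 1.456 1.018 -0.576
endloop
endfacet
facet normal -0.915 -0.338 0.220
outer loop
vertex 1.319 1.785 0.034
vertex 1.456 1.018 -0.576
vertex 2.068 0.442 1.088
endloop
endfacet
facet normal 0.104 0.630 -0.770
outer loop
vertex 1.456 1.018 -0.576
vertex 2.232 1.438 -0.128
vertex 2.368 0.67 -0.738
endloop
endfacet
facet normal -0.378 -0.909 -0.176
outer loop
vertex 1.456 1.018 -0.576
vertex 2.368 0.67 -0.738
vertex 2.068 0.442 1.088
endloop
endfacet
facet normal 0.103 0.630 -0.770
outer loop
vertex 2.368 0.67 -0.738
vertex 2.232 1.438 -0.128
vertex 3.145 1.09 -0.29
endloop
endfacet
facet normal 0.488 -0.872 -0.029
outer loop
vertex 2.368 0.67 -0.738
vertex 3.145 1.09 -0.29
vertex 2.068 0.442 1.088
endloop
endfacet
facet normal 0.103 0.630 -0.770
outer loop
vertex 3.145 1.09 -0.29
vertex 2.232 1.438 -0.128
vertex 3.008 1.858 0.32
endloop
endfacet
facet normal 0.816 -0.263 0.514
outer loop
vertex 3.145 1.09 -0.29
vertex 3.008 1.858 0.32
vertex 2.068 0.442 1.088
endloop
endfacet

endsolid


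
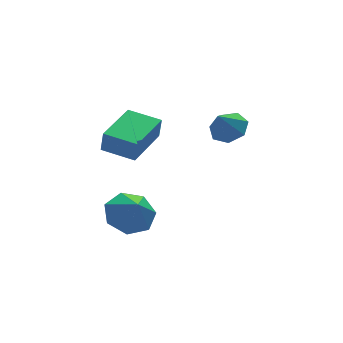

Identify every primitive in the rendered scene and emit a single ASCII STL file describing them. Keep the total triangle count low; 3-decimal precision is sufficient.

solid 
facet normal 0.518 0.219 -0.827
outer loop
vertex 2.711 2.431 0.132
vertex 2.095 2.73 -0.175
vertex 2.62 3.066 0.243
endloop
endfacet
facet normal 0.448 -0.091 0.890
outer loop
vertex 2.711 2.431 0.132
vertex 2.62 3.066 0.243
vertex 1.525 2.49 0.735
endloop
endfacet
facet normal 0.519 0.218 -0.827
outer loop
vertex 2.62 3.066 0.243
vertex 2.095 2.73 -0.175
vertex 2.134 3.448 0.039
endloop
endfacet
facet normal 0.084 0.550 0.831
outer loop
vertex 2.62 3.066 0.243
vertex 2.134 3.448 0.039
vertex 1.525 2.49 0.735
endloop
endfacet
facet normal 0.519 0.218 -0.827
outer loop
vertex 2.134 3.448 0.039
vertex 2.095 2.73 -0.175
vertex 1.619 3.289 -0.326
endloop
endfacet
facet normal -0.548 0.691 0.472
outer loop
vertex 2.134 3.448 0.039
vertex 1.619 3.289 -0.326
vertex 1.525 2.49 0.735
endloop
endfacet
facet normal 0.518 0.218 -0.827
outer loop
vertex 1.619 3.289 -0.326
vertex 2.095 2.73 -0.175
vertex 1.462 2.709 -0.577
endloop
endfacet
facet normal -0.970 0.226 0.084
outer loop
vertex 1.619 3.289 -0.326
vertex 1.462 2.709 -0.577
vertex 1.525 2.49 0.735
endloop
endfacet
facet normal 0.518 0.218 -0.827
outer loop
vertex 1.462 2.709 -0.577
vertex 2.095 2.73 -0.175
vertex 1.782 2.145 -0.525
endloop
endfacet
facet normal -0.867 -0.496 -0.041
outer loop
vertex 1.462 2.709 -0.577
vertex 1.782 2.145 -0.525
vertex 1.525 2.49 0.735
endloop
endfacet
facet normal 0.518 0.217 -0.827
outer loop
vertex 1.782 2.145 -0.525
vertex 2.095 2.73 -0.175
vertex 2.338 2.021 -0.209
endloop
endfacet
facet normal -0.315 -0.930 0.190
outer loop
vertex 1.782 2.145 -0.525
vertex 2.338 2.021 -0.209
vertex 1.525 2.49 0.735
endloop
endfacet
facet normal 0.518 0.217 -0.827
outer loop
vertex 2.338 2.021 -0.209
vertex 2.095 2.73 -0.175
vertex 2.711 2.431 0.132
endloop
endfacet
facet normal 0.270 -0.749 0.605
outer loop
vertex 2.338 2.021 -0.209
vertex 2.711 2.431 0.132
vertex 1.525 2.49 0.735
endloop
endfacet
facet normal -0.034 0.578 -0.816
outer loop
vertex -0.986 3.242 -3.209
vertex -1.758 2.749 -3.526
vertex -1.734 3.541 -2.966
endloop
endfacet
facet normal 0.375 0.203 0.904
outer loop
vertex -0.986 3.242 -3.209
vertex -1.734 3.541 -2.966
vertex -1.722 2.131 -2.654
endloop
endfacet
facet normal -0.034 0.578 -0.816
outer loop
vertex -1.734 3.541 -2.966
vertex -1.758 2.749 -3.526
vertex -2.501 3.243 -3.145
endloop
endfacet
facet normal -0.297 0.204 0.933
outer loop
vertex -1.734 3.541 -2.966
vertex -2.501 3.243 -3.145
vertex -1.722 2.131 -2.654
endloop
endfacet
facet normal -0.034 0.578 -0.815
outer loop
vertex -2.501 3.243 -3.145
vertex -1.758 2.749 -3.526
vertex -2.709 2.574 -3.611
endloop
endfacet
facet normal -0.728 -0.224 0.647
outer loop
vertex -2.501 3.243 -3.145
vertex -2.709 2.574 -3.611
vertex -1.722 2.131 -2.654
endloop
endfacet
facet normal -0.033 0.578 -0.816
outer loop
vertex -2.709 2.574 -3.611
vertex -1.758 2.749 -3.526
vertex -2.201 2.036 -4.013
endloop
endfacet
facet normal -0.596 -0.759 0.263
outer loop
vertex -2.709 2.574 -3.611
vertex -2.201 2.036 -4.013
vertex -1.722 2.131 -2.654
endloop
endfacet
facet normal -0.035 0.578 -0.815
outer loop
vertex -2.201 2.036 -4.013
vertex -1.758 2.749 -3.526
vertex -1.36 2.036 -4.049
endloop
endfacet
facet normal 0.003 -0.998 0.069
outer loop
vertex -2.201 2.036 -4.013
vertex -1.36 2.036 -4.049
vertex -1.722 2.131 -2.654
endloop
endfacet
facet normal -0.034 0.579 -0.815
outer loop
vertex -1.36 2.036 -4.049
vertex -1.758 2.749 -3.526
vertex -0.819 2.572 -3.691
endloop
endfacet
facet normal 0.614 -0.761 0.211
outer loop
vertex -1.36 2.036 -4.049
vertex -0.819 2.572 -3.691
vertex -1.722 2.131 -2.654
endloop
endfacet
facet normal -0.034 0.578 -0.815
outer loop
vertex -0.819 2.572 -3.691
vertex -1.758 2.749 -3.526
vertex -0.986 3.242 -3.209
endloop
endfacet
facet normal 0.780 -0.225 0.584
outer loop
vertex -0.819 2.572 -3.691
vertex -0.986 3.242 -3.209
vertex -1.722 2.131 -2.654
endloop
endfacet
facet normal -0.772 -0.635 -0.028
outer loop
vertex -2.242 0.977 1.328
vertex -3.051 1.954 1.5
vertex -2.296 1.08 0.486
endloop
endfacet
facet normal 0.632 -0.763 -0.134
outer loop
vertex -0.829 2.286 0.54
vertex -2.242 0.977 1.328
vertex -2.296 1.08 0.486
endloop
endfacet
facet normal -0.772 -0.635 -0.028
outer loop
vertex -2.296 1.08 0.486
vertex -3.051 1.954 1.5
vertex -3.105 2.057 0.659
endloop
endfacet
facet normal -0.064 0.122 -0.990
outer loop
vertex -3.105 2.057 0.659
vertex -0.829 2.286 0.54
vertex -2.296 1.08 0.486
endloop
endfacet
facet normal 0.064 -0.122 0.991
outer loop
vertex -2.242 0.977 1.328
vertex -1.584 3.16 1.554
vertex -3.051 1.954 1.5
endloop
endfacet
facet normal 0.632 -0.763 -0.134
outer loop
vertex -0.775 2.183 1.381
vertex -2.242 0.977 1.328
vertex -0.829 2.286 0.54
endloop
endfacet
facet normal 0.064 -0.122 0.990
outer loop
vertex -0.775 2.183 1.381
vertex -1.584 3.16 1.554
vertex -2.242 0.977 1.328
endloop
endfacet
facet normal -0.632 0.763 0.134
outer loop
vertex -3.051 1.954 1.5
vertex -1.584 3.16 1.554
vertex -3.105 2.057 0.659
endloop
endfacet
facet normal -0.064 0.121 -0.991
outer loop
vertex -1.638 3.263 0.712
vertex -0.829 2.286 0.54
vertex -3.105 2.057 0.659
endloop
endfacet
facet normal -0.632 0.763 0.134
outer loop
vertex -3.105 2.057 0.659
vertex -1.584 3.16 1.554
vertex -1.638 3.263 0.712
endloop
endfacet
facet normal 0.772 0.635 0.028
outer loop
vertex -1.638 3.263 0.712
vertex -0.775 2.183 1.381
vertex -0.829 2.286 0.54
endloop
endfacet
facet normal 0.772 0.635 0.028
outer loop
vertex -1.584 3.16 1.554
vertex -0.775 2.183 1.381
vertex -1.638 3.263 0.712
endloop
endfacet

endsolid


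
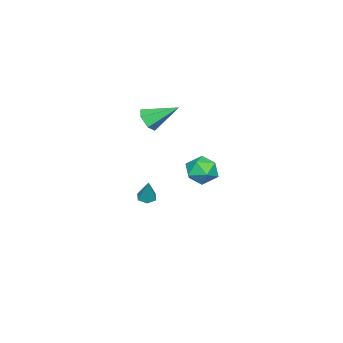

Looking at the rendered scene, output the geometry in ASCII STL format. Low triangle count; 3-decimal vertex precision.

solid 
facet normal 0.474 0.768 -0.430
outer loop
vertex 4.306 2.619 1.884
vertex 3.689 3.242 2.316
vertex 4.517 2.983 2.767
endloop
endfacet
facet normal 0.923 0.225 -0.313
outer loop
vertex 4.306 2.619 1.884
vertex 4.517 2.983 2.767
vertex 4.682 2.038 2.575
endloop
endfacet
facet normal 0.670 -0.347 -0.656
outer loop
vertex 4.306 2.619 1.884
vertex 4.682 2.038 2.575
vertex 3.957 1.714 2.006
endloop
endfacet
facet normal 0.065 -0.158 -0.985
outer loop
vertex 4.306 2.619 1.884
vertex 3.957 1.714 2.006
vertex 3.343 2.458 1.846
endloop
endfacet
facet normal -0.055 0.531 -0.845
outer loop
vertex 4.306 2.619 1.884
vertex 3.343 2.458 1.846
vertex 3.689 3.242 2.316
endloop
endfacet
facet normal 0.919 0.082 0.387
outer loop
vertex 4.682 2.038 2.575
vertex 4.517 2.983 2.767
vertex 4.297 2.302 3.434
endloop
endfacet
facet normal 0.193 0.961 0.198
outer loop
vertex 4.517 2.983 2.767
vertex 3.689 3.242 2.316
vertex 3.683 3.046 3.274
endloop
endfacet
facet normal -0.664 0.578 -0.475
outer loop
vertex 3.689 3.242 2.316
vertex 3.343 2.458 1.846
vertex 2.958 2.722 2.705
endloop
endfacet
facet normal -0.467 -0.537 -0.702
outer loop
vertex 3.343 2.458 1.846
vertex 3.957 1.714 2.006
vertex 3.123 1.777 2.513
endloop
endfacet
facet normal 0.510 -0.843 -0.169
outer loop
vertex 3.957 1.714 2.006
vertex 4.682 2.038 2.575
vertex 3.951 1.518 2.964
endloop
endfacet
facet normal -0.065 0.158 0.985
outer loop
vertex 3.334 2.141 3.396
vertex 4.297 2.302 3.434
vertex 3.683 3.046 3.274
endloop
endfacet
facet normal -0.670 0.347 0.656
outer loop
vertex 3.334 2.141 3.396
vertex 3.683 3.046 3.274
vertex 2.958 2.722 2.705
endloop
endfacet
facet normal -0.923 -0.225 0.313
outer loop
vertex 3.334 2.141 3.396
vertex 2.958 2.722 2.705
vertex 3.123 1.777 2.513
endloop
endfacet
facet normal -0.474 -0.768 0.430
outer loop
vertex 3.334 2.141 3.396
vertex 3.123 1.777 2.513
vertex 3.951 1.518 2.964
endloop
endfacet
facet normal 0.055 -0.531 0.845
outer loop
vertex 3.334 2.141 3.396
vertex 3.951 1.518 2.964
vertex 4.297 2.302 3.434
endloop
endfacet
facet normal 0.467 0.537 0.702
outer loop
vertex 3.683 3.046 3.274
vertex 4.297 2.302 3.434
vertex 4.517 2.983 2.767
endloop
endfacet
facet normal -0.510 0.843 0.169
outer loop
vertex 2.958 2.722 2.705
vertex 3.683 3.046 3.274
vertex 3.689 3.242 2.316
endloop
endfacet
facet normal -0.919 -0.082 -0.387
outer loop
vertex 3.123 1.777 2.513
vertex 2.958 2.722 2.705
vertex 3.343 2.458 1.846
endloop
endfacet
facet normal -0.193 -0.961 -0.198
outer loop
vertex 3.951 1.518 2.964
vertex 3.123 1.777 2.513
vertex 3.957 1.714 2.006
endloop
endfacet
facet normal 0.664 -0.578 0.475
outer loop
vertex 4.297 2.302 3.434
vertex 3.951 1.518 2.964
vertex 4.682 2.038 2.575
endloop
endfacet
facet normal -0.300 -0.238 -0.924
outer loop
vertex 0.659 -3.014 -2.377
vertex 0.172 -2.73 -2.292
vertex 0.625 -2.46 -2.509
endloop
endfacet
facet normal 0.998 0.060 -0.005
outer loop
vertex 0.659 -3.014 -2.377
vertex 0.625 -2.46 -2.509
vertex 0.628 -2.37 -0.888
endloop
endfacet
facet normal -0.301 -0.237 -0.924
outer loop
vertex 0.625 -2.46 -2.509
vertex 0.172 -2.73 -2.292
vertex 0.138 -2.177 -2.423
endloop
endfacet
facet normal 0.495 0.867 -0.049
outer loop
vertex 0.625 -2.46 -2.509
vertex 0.138 -2.177 -2.423
vertex 0.628 -2.37 -0.888
endloop
endfacet
facet normal -0.299 -0.237 -0.924
outer loop
vertex 0.138 -2.177 -2.423
vertex 0.172 -2.73 -2.292
vertex -0.315 -2.447 -2.207
endloop
endfacet
facet normal -0.409 0.880 0.241
outer loop
vertex 0.138 -2.177 -2.423
vertex -0.315 -2.447 -2.207
vertex 0.628 -2.37 -0.888
endloop
endfacet
facet normal -0.299 -0.237 -0.924
outer loop
vertex -0.315 -2.447 -2.207
vertex 0.172 -2.73 -2.292
vertex -0.281 -3.001 -2.076
endloop
endfacet
facet normal -0.813 0.086 0.576
outer loop
vertex -0.315 -2.447 -2.207
vertex -0.281 -3.001 -2.076
vertex 0.628 -2.37 -0.888
endloop
endfacet
facet normal -0.299 -0.237 -0.924
outer loop
vertex -0.281 -3.001 -2.076
vertex 0.172 -2.73 -2.292
vertex 0.206 -3.284 -2.161
endloop
endfacet
facet normal -0.310 -0.720 0.620
outer loop
vertex -0.281 -3.001 -2.076
vertex 0.206 -3.284 -2.161
vertex 0.628 -2.37 -0.888
endloop
endfacet
facet normal -0.299 -0.237 -0.924
outer loop
vertex 0.206 -3.284 -2.161
vertex 0.172 -2.73 -2.292
vertex 0.659 -3.014 -2.377
endloop
endfacet
facet normal 0.594 -0.734 0.330
outer loop
vertex 0.206 -3.284 -2.161
vertex 0.659 -3.014 -2.377
vertex 0.628 -2.37 -0.888
endloop
endfacet
facet normal 0.307 -0.795 -0.522
outer loop
vertex -2.802 -4.22 1.464
vertex -3.535 -4.615 1.634
vertex -3.464 -4.131 0.939
endloop
endfacet
facet normal 0.410 0.831 -0.376
outer loop
vertex -2.802 -4.22 1.464
vertex -3.464 -4.131 0.939
vertex -4.165 -2.985 2.706
endloop
endfacet
facet normal 0.307 -0.795 -0.522
outer loop
vertex -3.464 -4.131 0.939
vertex -3.535 -4.615 1.634
vertex -4.197 -4.526 1.109
endloop
endfacet
facet normal -0.482 0.635 -0.603
outer loop
vertex -3.464 -4.131 0.939
vertex -4.197 -4.526 1.109
vertex -4.165 -2.985 2.706
endloop
endfacet
facet normal 0.307 -0.795 -0.522
outer loop
vertex -4.197 -4.526 1.109
vertex -3.535 -4.615 1.634
vertex -4.268 -5.01 1.804
endloop
endfacet
facet normal -0.996 0.073 -0.051
outer loop
vertex -4.197 -4.526 1.109
vertex -4.268 -5.01 1.804
vertex -4.165 -2.985 2.706
endloop
endfacet
facet normal 0.307 -0.795 -0.522
outer loop
vertex -4.268 -5.01 1.804
vertex -3.535 -4.615 1.634
vertex -3.606 -5.099 2.329
endloop
endfacet
facet normal -0.618 -0.293 0.729
outer loop
vertex -4.268 -5.01 1.804
vertex -3.606 -5.099 2.329
vertex -4.165 -2.985 2.706
endloop
endfacet
facet normal 0.307 -0.795 -0.522
outer loop
vertex -3.606 -5.099 2.329
vertex -3.535 -4.615 1.634
vertex -2.873 -4.704 2.159
endloop
endfacet
facet normal 0.275 -0.098 0.957
outer loop
vertex -3.606 -5.099 2.329
vertex -2.873 -4.704 2.159
vertex -4.165 -2.985 2.706
endloop
endfacet
facet normal 0.307 -0.795 -0.522
outer loop
vertex -2.873 -4.704 2.159
vertex -3.535 -4.615 1.634
vertex -2.802 -4.22 1.464
endloop
endfacet
facet normal 0.788 0.464 0.404
outer loop
vertex -2.873 -4.704 2.159
vertex -2.802 -4.22 1.464
vertex -4.165 -2.985 2.706
endloop
endfacet

endsolid


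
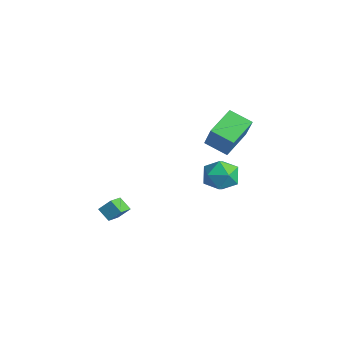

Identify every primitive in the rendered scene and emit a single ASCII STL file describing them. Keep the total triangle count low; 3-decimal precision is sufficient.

solid 
facet normal -0.753 -0.522 0.401
outer loop
vertex -1.854 1.742 3.066
vertex -2.646 3.403 3.742
vertex -2.774 1.915 1.563
endloop
endfacet
facet normal 0.404 -0.847 -0.345
outer loop
vertex -1.674 2.677 0.978
vertex -1.854 1.742 3.066
vertex -2.774 1.915 1.563
endloop
endfacet
facet normal -0.753 -0.522 0.401
outer loop
vertex -2.774 1.915 1.563
vertex -2.646 3.403 3.742
vertex -3.565 3.576 2.239
endloop
endfacet
facet normal -0.519 0.098 -0.849
outer loop
vertex -3.565 3.576 2.239
vertex -1.674 2.677 0.978
vertex -2.774 1.915 1.563
endloop
endfacet
facet normal 0.519 -0.098 0.849
outer loop
vertex -1.854 1.742 3.066
vertex -1.546 4.165 3.157
vertex -2.646 3.403 3.742
endloop
endfacet
facet normal 0.404 -0.847 -0.345
outer loop
vertex -0.755 2.504 2.481
vertex -1.854 1.742 3.066
vertex -1.674 2.677 0.978
endloop
endfacet
facet normal 0.520 -0.098 0.849
outer loop
vertex -0.755 2.504 2.481
vertex -1.546 4.165 3.157
vertex -1.854 1.742 3.066
endloop
endfacet
facet normal -0.404 0.847 0.344
outer loop
vertex -2.646 3.403 3.742
vertex -1.546 4.165 3.157
vertex -3.565 3.576 2.239
endloop
endfacet
facet normal -0.520 0.098 -0.849
outer loop
vertex -2.466 4.338 1.654
vertex -1.674 2.677 0.978
vertex -3.565 3.576 2.239
endloop
endfacet
facet normal -0.404 0.847 0.345
outer loop
vertex -3.565 3.576 2.239
vertex -1.546 4.165 3.157
vertex -2.466 4.338 1.654
endloop
endfacet
facet normal 0.753 0.522 -0.400
outer loop
vertex -2.466 4.338 1.654
vertex -0.755 2.504 2.481
vertex -1.674 2.677 0.978
endloop
endfacet
facet normal 0.753 0.522 -0.401
outer loop
vertex -1.546 4.165 3.157
vertex -0.755 2.504 2.481
vertex -2.466 4.338 1.654
endloop
endfacet
facet normal -0.991 0.052 0.120
outer loop
vertex -4.862 3.755 -2.788
vertex -4.777 3.111 -1.805
vertex -4.708 4.285 -1.747
endloop
endfacet
facet normal -0.744 0.633 -0.212
outer loop
vertex -4.862 3.755 -2.788
vertex -4.708 4.285 -1.747
vertex -4.117 4.662 -2.693
endloop
endfacet
facet normal -0.411 0.422 -0.808
outer loop
vertex -4.862 3.755 -2.788
vertex -4.117 4.662 -2.693
vertex -3.82 3.72 -3.336
endloop
endfacet
facet normal -0.453 -0.290 -0.843
outer loop
vertex -4.862 3.755 -2.788
vertex -3.82 3.72 -3.336
vertex -4.229 2.762 -2.787
endloop
endfacet
facet normal -0.812 -0.518 -0.269
outer loop
vertex -4.862 3.755 -2.788
vertex -4.229 2.762 -2.787
vertex -4.777 3.111 -1.805
endloop
endfacet
facet normal -0.260 0.942 0.213
outer loop
vertex -4.117 4.662 -2.693
vertex -4.708 4.285 -1.747
vertex -3.571 4.578 -1.653
endloop
endfacet
facet normal -0.661 0.002 0.750
outer loop
vertex -4.708 4.285 -1.747
vertex -4.777 3.111 -1.805
vertex -3.98 3.62 -1.104
endloop
endfacet
facet normal -0.371 -0.921 0.120
outer loop
vertex -4.777 3.111 -1.805
vertex -4.229 2.762 -2.787
vertex -3.683 2.678 -1.747
endloop
endfacet
facet normal 0.209 -0.552 -0.807
outer loop
vertex -4.229 2.762 -2.787
vertex -3.82 3.72 -3.336
vertex -3.092 3.055 -2.693
endloop
endfacet
facet normal 0.277 0.600 -0.751
outer loop
vertex -3.82 3.72 -3.336
vertex -4.117 4.662 -2.693
vertex -3.023 4.229 -2.635
endloop
endfacet
facet normal 0.453 0.290 0.843
outer loop
vertex -2.938 3.585 -1.652
vertex -3.571 4.578 -1.653
vertex -3.98 3.62 -1.104
endloop
endfacet
facet normal 0.411 -0.422 0.808
outer loop
vertex -2.938 3.585 -1.652
vertex -3.98 3.62 -1.104
vertex -3.683 2.678 -1.747
endloop
endfacet
facet normal 0.744 -0.633 0.212
outer loop
vertex -2.938 3.585 -1.652
vertex -3.683 2.678 -1.747
vertex -3.092 3.055 -2.693
endloop
endfacet
facet normal 0.991 -0.052 -0.120
outer loop
vertex -2.938 3.585 -1.652
vertex -3.092 3.055 -2.693
vertex -3.023 4.229 -2.635
endloop
endfacet
facet normal 0.812 0.518 0.269
outer loop
vertex -2.938 3.585 -1.652
vertex -3.023 4.229 -2.635
vertex -3.571 4.578 -1.653
endloop
endfacet
facet normal -0.209 0.552 0.807
outer loop
vertex -3.98 3.62 -1.104
vertex -3.571 4.578 -1.653
vertex -4.708 4.285 -1.747
endloop
endfacet
facet normal -0.277 -0.600 0.751
outer loop
vertex -3.683 2.678 -1.747
vertex -3.98 3.62 -1.104
vertex -4.777 3.111 -1.805
endloop
endfacet
facet normal 0.260 -0.942 -0.213
outer loop
vertex -3.092 3.055 -2.693
vertex -3.683 2.678 -1.747
vertex -4.229 2.762 -2.787
endloop
endfacet
facet normal 0.661 -0.002 -0.750
outer loop
vertex -3.023 4.229 -2.635
vertex -3.092 3.055 -2.693
vertex -3.82 3.72 -3.336
endloop
endfacet
facet normal 0.371 0.921 -0.120
outer loop
vertex -3.571 4.578 -1.653
vertex -3.023 4.229 -2.635
vertex -4.117 4.662 -2.693
endloop
endfacet
facet normal -0.539 0.757 -0.369
outer loop
vertex -3.582 -2.794 -1.687
vertex -2.868 -2.561 -2.252
vertex -3.924 -3.362 -2.353
endloop
endfacet
facet normal -0.759 -0.248 0.602
outer loop
vertex -3.272 -4.279 -1.908
vertex -3.582 -2.794 -1.687
vertex -3.924 -3.362 -2.353
endloop
endfacet
facet normal -0.539 0.758 -0.368
outer loop
vertex -3.924 -3.362 -2.353
vertex -2.868 -2.561 -2.252
vertex -3.211 -3.129 -2.919
endloop
endfacet
facet normal -0.365 -0.604 -0.709
outer loop
vertex -3.211 -3.129 -2.919
vertex -3.272 -4.279 -1.908
vertex -3.924 -3.362 -2.353
endloop
endfacet
facet normal 0.364 0.603 0.709
outer loop
vertex -3.582 -2.794 -1.687
vertex -2.216 -3.478 -1.807
vertex -2.868 -2.561 -2.252
endloop
endfacet
facet normal -0.759 -0.248 0.602
outer loop
vertex -2.929 -3.711 -1.241
vertex -3.582 -2.794 -1.687
vertex -3.272 -4.279 -1.908
endloop
endfacet
facet normal 0.365 0.604 0.708
outer loop
vertex -2.929 -3.711 -1.241
vertex -2.216 -3.478 -1.807
vertex -3.582 -2.794 -1.687
endloop
endfacet
facet normal 0.759 0.248 -0.602
outer loop
vertex -2.868 -2.561 -2.252
vertex -2.216 -3.478 -1.807
vertex -3.211 -3.129 -2.919
endloop
endfacet
facet normal -0.364 -0.604 -0.709
outer loop
vertex -2.558 -4.046 -2.473
vertex -3.272 -4.279 -1.908
vertex -3.211 -3.129 -2.919
endloop
endfacet
facet normal 0.759 0.248 -0.602
outer loop
vertex -3.211 -3.129 -2.919
vertex -2.216 -3.478 -1.807
vertex -2.558 -4.046 -2.473
endloop
endfacet
facet normal 0.539 -0.758 0.368
outer loop
vertex -2.558 -4.046 -2.473
vertex -2.929 -3.711 -1.241
vertex -3.272 -4.279 -1.908
endloop
endfacet
facet normal 0.540 -0.757 0.368
outer loop
vertex -2.216 -3.478 -1.807
vertex -2.929 -3.711 -1.241
vertex -2.558 -4.046 -2.473
endloop
endfacet

endsolid


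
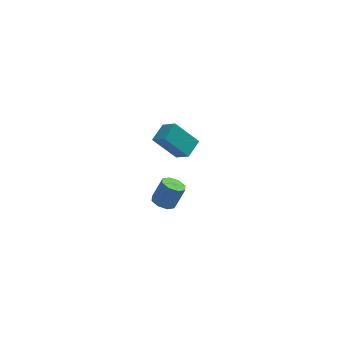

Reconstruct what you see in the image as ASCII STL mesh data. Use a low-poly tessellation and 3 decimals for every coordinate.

solid 
facet normal -0.399 -0.157 -0.903
outer loop
vertex 2.536 -3.757 1.708
vertex 1.982 -3.409 1.892
vertex 2.576 -3.249 1.602
endloop
endfacet
facet normal 0.913 -0.151 -0.378
outer loop
vertex 2.536 -3.757 1.708
vertex 2.576 -3.249 1.602
vertex 3.092 -3.539 2.963
endloop
endfacet
facet normal 0.914 -0.149 -0.378
outer loop
vertex 3.092 -3.539 2.963
vertex 2.576 -3.249 1.602
vertex 3.131 -3.031 2.857
endloop
endfacet
facet normal 0.400 0.158 0.903
outer loop
vertex 3.092 -3.539 2.963
vertex 3.131 -3.031 2.857
vertex 2.538 -3.191 3.148
endloop
endfacet
facet normal -0.399 -0.157 -0.903
outer loop
vertex 2.576 -3.249 1.602
vertex 1.982 -3.409 1.892
vertex 2.268 -2.835 1.666
endloop
endfacet
facet normal 0.700 0.584 -0.411
outer loop
vertex 2.576 -3.249 1.602
vertex 2.268 -2.835 1.666
vertex 3.131 -3.031 2.857
endloop
endfacet
facet normal 0.700 0.584 -0.411
outer loop
vertex 3.131 -3.031 2.857
vertex 2.268 -2.835 1.666
vertex 2.823 -2.617 2.921
endloop
endfacet
facet normal 0.400 0.158 0.903
outer loop
vertex 3.131 -3.031 2.857
vertex 2.823 -2.617 2.921
vertex 2.538 -3.191 3.148
endloop
endfacet
facet normal -0.399 -0.157 -0.903
outer loop
vertex 2.268 -2.835 1.666
vertex 1.982 -3.409 1.892
vertex 1.792 -2.757 1.863
endloop
endfacet
facet normal 0.076 0.976 -0.203
outer loop
vertex 2.268 -2.835 1.666
vertex 1.792 -2.757 1.863
vertex 2.823 -2.617 2.921
endloop
endfacet
facet normal 0.076 0.976 -0.203
outer loop
vertex 2.823 -2.617 2.921
vertex 1.792 -2.757 1.863
vertex 2.348 -2.539 3.118
endloop
endfacet
facet normal 0.400 0.158 0.903
outer loop
vertex 2.823 -2.617 2.921
vertex 2.348 -2.539 3.118
vertex 2.538 -3.191 3.148
endloop
endfacet
facet normal -0.400 -0.157 -0.903
outer loop
vertex 1.792 -2.757 1.863
vertex 1.982 -3.409 1.892
vertex 1.428 -3.061 2.077
endloop
endfacet
facet normal -0.592 0.796 0.124
outer loop
vertex 1.792 -2.757 1.863
vertex 1.428 -3.061 2.077
vertex 2.348 -2.539 3.118
endloop
endfacet
facet normal -0.592 0.796 0.124
outer loop
vertex 2.348 -2.539 3.118
vertex 1.428 -3.061 2.077
vertex 1.984 -2.843 3.332
endloop
endfacet
facet normal 0.399 0.158 0.903
outer loop
vertex 2.348 -2.539 3.118
vertex 1.984 -2.843 3.332
vertex 2.538 -3.191 3.148
endloop
endfacet
facet normal -0.400 -0.158 -0.903
outer loop
vertex 1.428 -3.061 2.077
vertex 1.982 -3.409 1.892
vertex 1.389 -3.569 2.183
endloop
endfacet
facet normal -0.913 0.149 0.379
outer loop
vertex 1.428 -3.061 2.077
vertex 1.389 -3.569 2.183
vertex 1.984 -2.843 3.332
endloop
endfacet
facet normal -0.914 0.151 0.378
outer loop
vertex 1.984 -2.843 3.332
vertex 1.389 -3.569 2.183
vertex 1.944 -3.351 3.438
endloop
endfacet
facet normal 0.399 0.157 0.903
outer loop
vertex 1.984 -2.843 3.332
vertex 1.944 -3.351 3.438
vertex 2.538 -3.191 3.148
endloop
endfacet
facet normal -0.400 -0.158 -0.903
outer loop
vertex 1.389 -3.569 2.183
vertex 1.982 -3.409 1.892
vertex 1.697 -3.983 2.119
endloop
endfacet
facet normal -0.700 -0.584 0.411
outer loop
vertex 1.389 -3.569 2.183
vertex 1.697 -3.983 2.119
vertex 1.944 -3.351 3.438
endloop
endfacet
facet normal -0.700 -0.584 0.411
outer loop
vertex 1.944 -3.351 3.438
vertex 1.697 -3.983 2.119
vertex 2.252 -3.765 3.374
endloop
endfacet
facet normal 0.399 0.157 0.903
outer loop
vertex 1.944 -3.351 3.438
vertex 2.252 -3.765 3.374
vertex 2.538 -3.191 3.148
endloop
endfacet
facet normal -0.400 -0.158 -0.903
outer loop
vertex 1.697 -3.983 2.119
vertex 1.982 -3.409 1.892
vertex 2.172 -4.061 1.922
endloop
endfacet
facet normal -0.076 -0.976 0.203
outer loop
vertex 1.697 -3.983 2.119
vertex 2.172 -4.061 1.922
vertex 2.252 -3.765 3.374
endloop
endfacet
facet normal -0.076 -0.976 0.203
outer loop
vertex 2.252 -3.765 3.374
vertex 2.172 -4.061 1.922
vertex 2.728 -3.843 3.177
endloop
endfacet
facet normal 0.399 0.157 0.903
outer loop
vertex 2.252 -3.765 3.374
vertex 2.728 -3.843 3.177
vertex 2.538 -3.191 3.148
endloop
endfacet
facet normal -0.399 -0.158 -0.903
outer loop
vertex 2.172 -4.061 1.922
vertex 1.982 -3.409 1.892
vertex 2.536 -3.757 1.708
endloop
endfacet
facet normal 0.592 -0.796 -0.124
outer loop
vertex 2.172 -4.061 1.922
vertex 2.536 -3.757 1.708
vertex 2.728 -3.843 3.177
endloop
endfacet
facet normal 0.592 -0.796 -0.124
outer loop
vertex 2.728 -3.843 3.177
vertex 2.536 -3.757 1.708
vertex 3.092 -3.539 2.963
endloop
endfacet
facet normal 0.400 0.157 0.903
outer loop
vertex 2.728 -3.843 3.177
vertex 3.092 -3.539 2.963
vertex 2.538 -3.191 3.148
endloop
endfacet
facet normal -0.674 0.106 0.731
outer loop
vertex 2.354 3.13 1.37
vertex 2.983 4.104 1.809
vertex 1.71 3.861 0.67
endloop
endfacet
facet normal -0.507 -0.786 -0.354
outer loop
vertex 3.017 3.656 -0.749
vertex 2.354 3.13 1.37
vertex 1.71 3.861 0.67
endloop
endfacet
facet normal -0.674 0.107 0.731
outer loop
vertex 1.71 3.861 0.67
vertex 2.983 4.104 1.809
vertex 2.339 4.836 1.108
endloop
endfacet
facet normal -0.538 0.609 -0.583
outer loop
vertex 2.339 4.836 1.108
vertex 3.017 3.656 -0.749
vertex 1.71 3.861 0.67
endloop
endfacet
facet normal 0.537 -0.610 0.583
outer loop
vertex 2.354 3.13 1.37
vertex 4.29 3.899 0.39
vertex 2.983 4.104 1.809
endloop
endfacet
facet normal -0.508 -0.786 -0.354
outer loop
vertex 3.661 2.924 -0.048
vertex 2.354 3.13 1.37
vertex 3.017 3.656 -0.749
endloop
endfacet
facet normal 0.537 -0.609 0.584
outer loop
vertex 3.661 2.924 -0.048
vertex 4.29 3.899 0.39
vertex 2.354 3.13 1.37
endloop
endfacet
facet normal 0.508 0.786 0.354
outer loop
vertex 2.983 4.104 1.809
vertex 4.29 3.899 0.39
vertex 2.339 4.836 1.108
endloop
endfacet
facet normal -0.537 0.610 -0.583
outer loop
vertex 3.646 4.63 -0.31
vertex 3.017 3.656 -0.749
vertex 2.339 4.836 1.108
endloop
endfacet
facet normal 0.508 0.786 0.354
outer loop
vertex 2.339 4.836 1.108
vertex 4.29 3.899 0.39
vertex 3.646 4.63 -0.31
endloop
endfacet
facet normal 0.674 -0.106 -0.731
outer loop
vertex 3.646 4.63 -0.31
vertex 3.661 2.924 -0.048
vertex 3.017 3.656 -0.749
endloop
endfacet
facet normal 0.674 -0.106 -0.731
outer loop
vertex 4.29 3.899 0.39
vertex 3.661 2.924 -0.048
vertex 3.646 4.63 -0.31
endloop
endfacet

endsolid


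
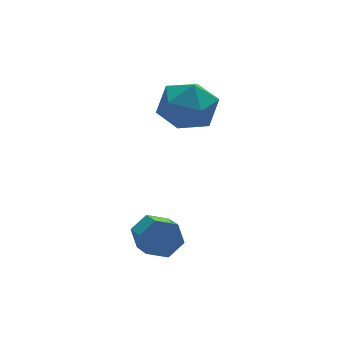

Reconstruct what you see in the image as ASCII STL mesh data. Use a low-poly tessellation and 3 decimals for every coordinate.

solid 
facet normal 0.066 0.890 -0.452
outer loop
vertex 0.754 0.659 -3.019
vertex 0.133 0.483 -3.456
vertex 0.038 0.839 -2.769
endloop
endfacet
facet normal 0.390 0.394 0.832
outer loop
vertex 0.754 0.659 -3.019
vertex 0.038 0.839 -2.769
vertex 0.669 -0.506 -2.427
endloop
endfacet
facet normal 0.389 0.394 0.832
outer loop
vertex 0.669 -0.506 -2.427
vertex 0.038 0.839 -2.769
vertex -0.048 -0.326 -2.177
endloop
endfacet
facet normal -0.065 -0.889 0.453
outer loop
vertex 0.669 -0.506 -2.427
vertex -0.048 -0.326 -2.177
vertex 0.047 -0.683 -2.864
endloop
endfacet
facet normal 0.064 0.890 -0.452
outer loop
vertex 0.038 0.839 -2.769
vertex 0.133 0.483 -3.456
vertex -0.584 0.662 -3.206
endloop
endfacet
facet normal -0.601 0.397 0.694
outer loop
vertex 0.038 0.839 -2.769
vertex -0.584 0.662 -3.206
vertex -0.048 -0.326 -2.177
endloop
endfacet
facet normal -0.601 0.396 0.694
outer loop
vertex -0.048 -0.326 -2.177
vertex -0.584 0.662 -3.206
vertex -0.669 -0.503 -2.614
endloop
endfacet
facet normal -0.065 -0.889 0.453
outer loop
vertex -0.048 -0.326 -2.177
vertex -0.669 -0.503 -2.614
vertex 0.047 -0.683 -2.864
endloop
endfacet
facet normal 0.064 0.890 -0.452
outer loop
vertex -0.584 0.662 -3.206
vertex 0.133 0.483 -3.456
vertex -0.489 0.306 -3.893
endloop
endfacet
facet normal -0.990 0.002 -0.138
outer loop
vertex -0.584 0.662 -3.206
vertex -0.489 0.306 -3.893
vertex -0.669 -0.503 -2.614
endloop
endfacet
facet normal -0.990 0.002 -0.138
outer loop
vertex -0.669 -0.503 -2.614
vertex -0.489 0.306 -3.893
vertex -0.574 -0.859 -3.301
endloop
endfacet
facet normal -0.066 -0.890 0.452
outer loop
vertex -0.669 -0.503 -2.614
vertex -0.574 -0.859 -3.301
vertex 0.047 -0.683 -2.864
endloop
endfacet
facet normal 0.065 0.889 -0.453
outer loop
vertex -0.489 0.306 -3.893
vertex 0.133 0.483 -3.456
vertex 0.228 0.126 -4.143
endloop
endfacet
facet normal -0.389 -0.395 -0.832
outer loop
vertex -0.489 0.306 -3.893
vertex 0.228 0.126 -4.143
vertex -0.574 -0.859 -3.301
endloop
endfacet
facet normal -0.390 -0.394 -0.832
outer loop
vertex -0.574 -0.859 -3.301
vertex 0.228 0.126 -4.143
vertex 0.142 -1.039 -3.551
endloop
endfacet
facet normal -0.066 -0.890 0.452
outer loop
vertex -0.574 -0.859 -3.301
vertex 0.142 -1.039 -3.551
vertex 0.047 -0.683 -2.864
endloop
endfacet
facet normal 0.065 0.889 -0.453
outer loop
vertex 0.228 0.126 -4.143
vertex 0.133 0.483 -3.456
vertex 0.849 0.303 -3.706
endloop
endfacet
facet normal 0.601 -0.397 -0.694
outer loop
vertex 0.228 0.126 -4.143
vertex 0.849 0.303 -3.706
vertex 0.142 -1.039 -3.551
endloop
endfacet
facet normal 0.601 -0.397 -0.694
outer loop
vertex 0.142 -1.039 -3.551
vertex 0.849 0.303 -3.706
vertex 0.764 -0.862 -3.114
endloop
endfacet
facet normal -0.064 -0.890 0.452
outer loop
vertex 0.142 -1.039 -3.551
vertex 0.764 -0.862 -3.114
vertex 0.047 -0.683 -2.864
endloop
endfacet
facet normal 0.066 0.890 -0.452
outer loop
vertex 0.849 0.303 -3.706
vertex 0.133 0.483 -3.456
vertex 0.754 0.659 -3.019
endloop
endfacet
facet normal 0.990 -0.002 0.138
outer loop
vertex 0.849 0.303 -3.706
vertex 0.754 0.659 -3.019
vertex 0.764 -0.862 -3.114
endloop
endfacet
facet normal 0.990 -0.002 0.138
outer loop
vertex 0.764 -0.862 -3.114
vertex 0.754 0.659 -3.019
vertex 0.669 -0.506 -2.427
endloop
endfacet
facet normal -0.064 -0.890 0.452
outer loop
vertex 0.764 -0.862 -3.114
vertex 0.669 -0.506 -2.427
vertex 0.047 -0.683 -2.864
endloop
endfacet
facet normal -0.441 0.083 0.894
outer loop
vertex 1.96 4.238 1.1
vertex 1.623 3.1 1.039
vertex 2.668 3.385 1.528
endloop
endfacet
facet normal 0.119 0.522 0.844
outer loop
vertex 1.96 4.238 1.1
vertex 2.668 3.385 1.528
vertex 3.132 4.285 0.906
endloop
endfacet
facet normal 0.009 0.957 0.289
outer loop
vertex 1.96 4.238 1.1
vertex 3.132 4.285 0.906
vertex 2.374 4.556 0.032
endloop
endfacet
facet normal -0.618 0.787 -0.005
outer loop
vertex 1.96 4.238 1.1
vertex 2.374 4.556 0.032
vertex 1.441 3.824 0.115
endloop
endfacet
facet normal -0.896 0.246 0.369
outer loop
vertex 1.96 4.238 1.1
vertex 1.441 3.824 0.115
vertex 1.623 3.1 1.039
endloop
endfacet
facet normal 0.697 0.128 0.705
outer loop
vertex 3.132 4.285 0.906
vertex 2.668 3.385 1.528
vertex 3.519 3.176 0.725
endloop
endfacet
facet normal -0.209 -0.583 0.785
outer loop
vertex 2.668 3.385 1.528
vertex 1.623 3.1 1.039
vertex 2.586 2.444 0.808
endloop
endfacet
facet normal -0.945 -0.319 -0.064
outer loop
vertex 1.623 3.1 1.039
vertex 1.441 3.824 0.115
vertex 1.828 2.715 -0.066
endloop
endfacet
facet normal -0.495 0.555 -0.669
outer loop
vertex 1.441 3.824 0.115
vertex 2.374 4.556 0.032
vertex 2.292 3.615 -0.688
endloop
endfacet
facet normal 0.520 0.832 -0.193
outer loop
vertex 2.374 4.556 0.032
vertex 3.132 4.285 0.906
vertex 3.337 3.9 -0.199
endloop
endfacet
facet normal 0.618 -0.787 0.005
outer loop
vertex 3.0 2.762 -0.26
vertex 3.519 3.176 0.725
vertex 2.586 2.444 0.808
endloop
endfacet
facet normal -0.009 -0.957 -0.289
outer loop
vertex 3.0 2.762 -0.26
vertex 2.586 2.444 0.808
vertex 1.828 2.715 -0.066
endloop
endfacet
facet normal -0.119 -0.522 -0.844
outer loop
vertex 3.0 2.762 -0.26
vertex 1.828 2.715 -0.066
vertex 2.292 3.615 -0.688
endloop
endfacet
facet normal 0.441 -0.083 -0.894
outer loop
vertex 3.0 2.762 -0.26
vertex 2.292 3.615 -0.688
vertex 3.337 3.9 -0.199
endloop
endfacet
facet normal 0.896 -0.246 -0.369
outer loop
vertex 3.0 2.762 -0.26
vertex 3.337 3.9 -0.199
vertex 3.519 3.176 0.725
endloop
endfacet
facet normal 0.495 -0.555 0.669
outer loop
vertex 2.586 2.444 0.808
vertex 3.519 3.176 0.725
vertex 2.668 3.385 1.528
endloop
endfacet
facet normal -0.520 -0.832 0.193
outer loop
vertex 1.828 2.715 -0.066
vertex 2.586 2.444 0.808
vertex 1.623 3.1 1.039
endloop
endfacet
facet normal -0.697 -0.128 -0.705
outer loop
vertex 2.292 3.615 -0.688
vertex 1.828 2.715 -0.066
vertex 1.441 3.824 0.115
endloop
endfacet
facet normal 0.209 0.583 -0.785
outer loop
vertex 3.337 3.9 -0.199
vertex 2.292 3.615 -0.688
vertex 2.374 4.556 0.032
endloop
endfacet
facet normal 0.945 0.319 0.064
outer loop
vertex 3.519 3.176 0.725
vertex 3.337 3.9 -0.199
vertex 3.132 4.285 0.906
endloop
endfacet

endsolid
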